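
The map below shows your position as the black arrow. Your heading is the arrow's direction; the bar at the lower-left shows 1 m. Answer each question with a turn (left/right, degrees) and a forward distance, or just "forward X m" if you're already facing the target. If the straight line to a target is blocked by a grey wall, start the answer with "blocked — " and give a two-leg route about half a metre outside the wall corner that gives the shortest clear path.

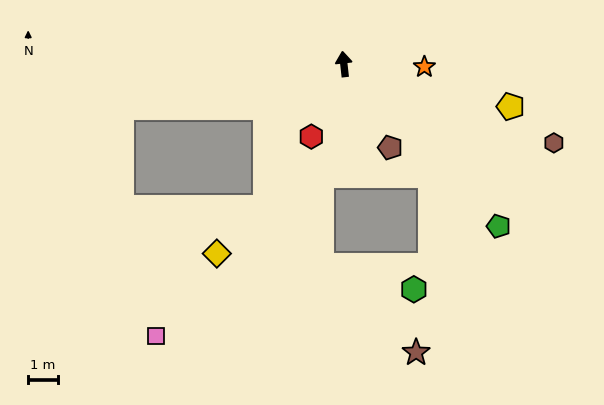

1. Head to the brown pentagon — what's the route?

turn right 157°, forward 3.2 m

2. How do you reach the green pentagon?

turn right 143°, forward 7.6 m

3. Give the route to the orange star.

turn right 98°, forward 2.7 m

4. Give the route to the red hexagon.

turn left 150°, forward 2.7 m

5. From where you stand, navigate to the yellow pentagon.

turn right 111°, forward 5.8 m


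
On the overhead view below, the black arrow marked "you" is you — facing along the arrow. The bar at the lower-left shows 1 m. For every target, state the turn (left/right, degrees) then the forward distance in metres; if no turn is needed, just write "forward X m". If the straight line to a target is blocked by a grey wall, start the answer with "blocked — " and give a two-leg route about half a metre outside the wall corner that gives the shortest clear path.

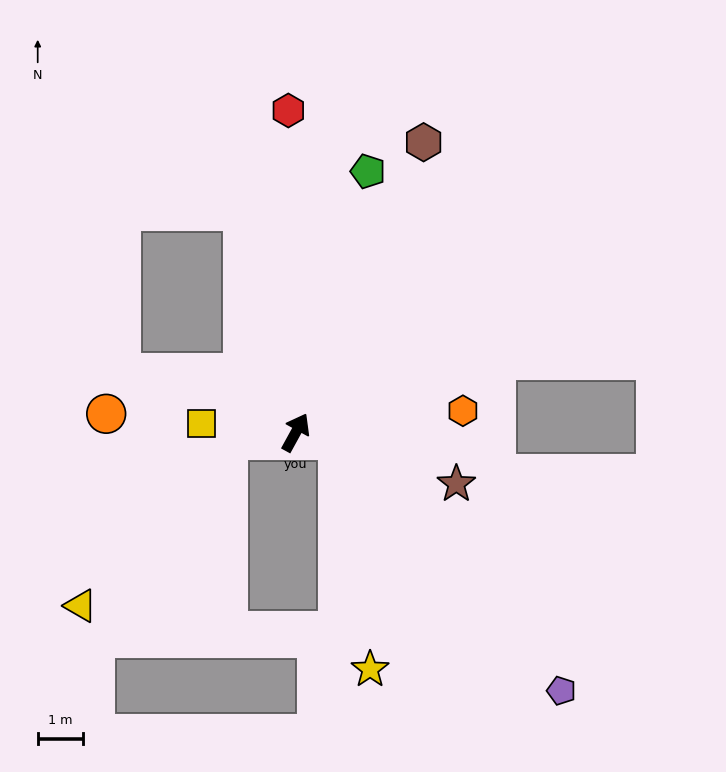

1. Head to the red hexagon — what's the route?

turn left 30°, forward 7.0 m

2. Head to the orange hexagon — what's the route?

turn right 54°, forward 3.7 m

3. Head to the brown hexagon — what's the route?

turn left 5°, forward 6.9 m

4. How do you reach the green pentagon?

turn left 13°, forward 5.9 m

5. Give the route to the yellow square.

turn left 113°, forward 2.1 m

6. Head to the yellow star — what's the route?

blocked — turn right 72°, forward 0.9 m, then turn right 71°, forward 5.0 m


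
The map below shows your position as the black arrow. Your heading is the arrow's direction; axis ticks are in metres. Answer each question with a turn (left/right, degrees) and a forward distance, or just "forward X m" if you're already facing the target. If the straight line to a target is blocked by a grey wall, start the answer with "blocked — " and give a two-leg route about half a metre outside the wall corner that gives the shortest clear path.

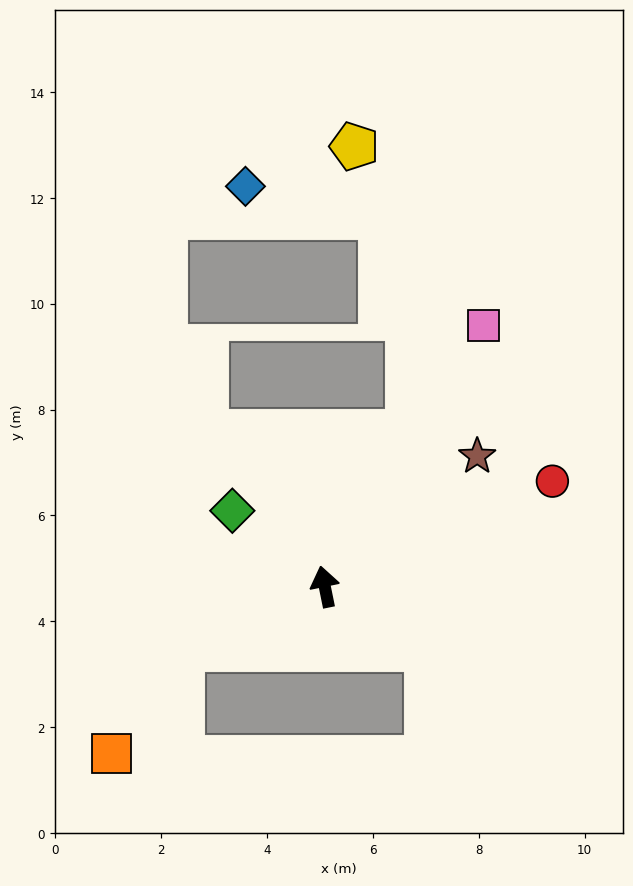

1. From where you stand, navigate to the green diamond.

turn left 39°, forward 2.3 m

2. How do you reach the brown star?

turn right 61°, forward 3.8 m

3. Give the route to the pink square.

turn right 43°, forward 5.8 m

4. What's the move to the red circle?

turn right 77°, forward 4.7 m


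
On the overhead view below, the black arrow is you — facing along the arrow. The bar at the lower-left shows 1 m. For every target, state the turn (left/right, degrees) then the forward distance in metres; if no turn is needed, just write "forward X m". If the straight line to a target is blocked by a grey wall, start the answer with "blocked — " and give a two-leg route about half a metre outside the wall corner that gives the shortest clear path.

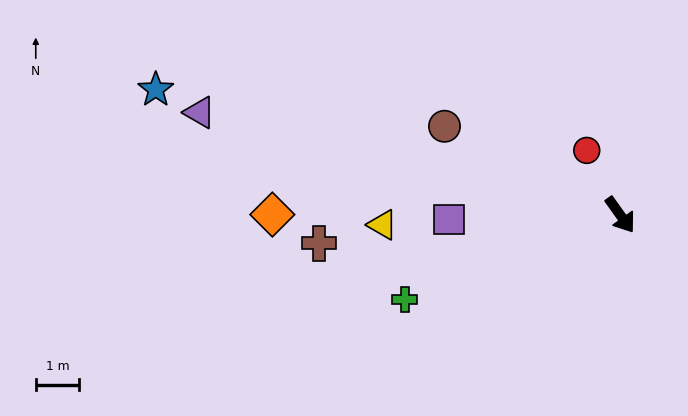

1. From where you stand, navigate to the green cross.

turn right 104°, forward 5.3 m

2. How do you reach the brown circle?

turn right 152°, forward 4.5 m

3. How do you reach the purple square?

turn right 124°, forward 4.0 m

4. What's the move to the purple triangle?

turn right 139°, forward 10.0 m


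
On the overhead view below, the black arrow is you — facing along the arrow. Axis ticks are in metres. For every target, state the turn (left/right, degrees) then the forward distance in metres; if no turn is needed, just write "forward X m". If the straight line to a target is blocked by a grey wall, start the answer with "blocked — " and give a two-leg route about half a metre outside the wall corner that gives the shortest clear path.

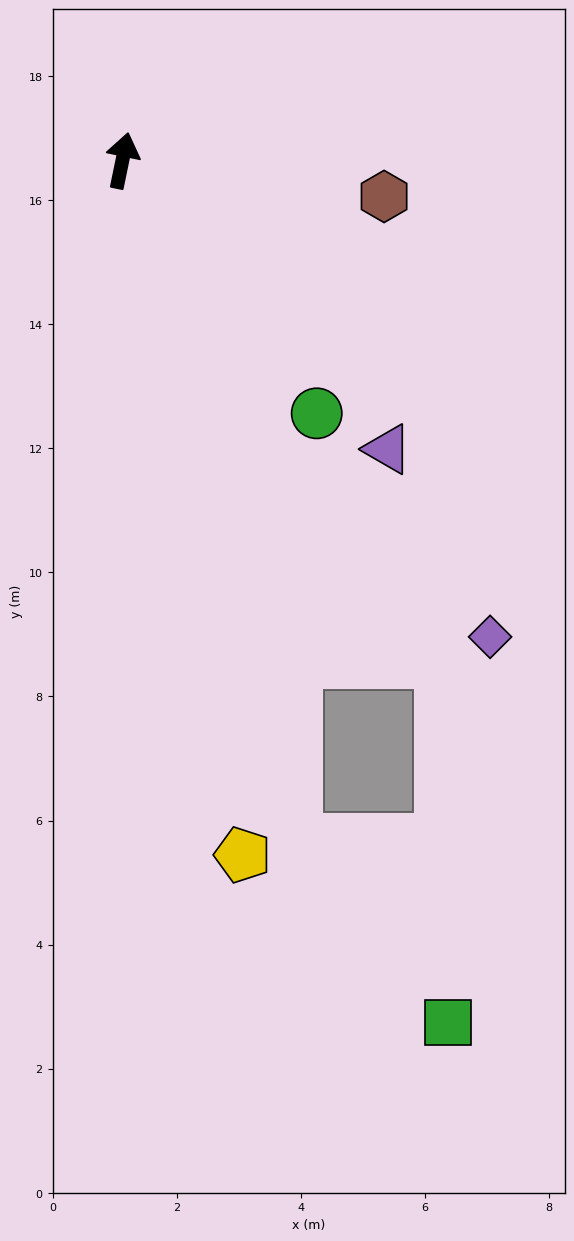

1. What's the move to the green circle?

turn right 131°, forward 5.1 m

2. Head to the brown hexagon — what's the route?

turn right 86°, forward 4.3 m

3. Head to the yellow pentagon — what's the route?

turn right 159°, forward 11.4 m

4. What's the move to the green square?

blocked — turn right 154°, forward 11.3 m, then turn left 25°, forward 3.8 m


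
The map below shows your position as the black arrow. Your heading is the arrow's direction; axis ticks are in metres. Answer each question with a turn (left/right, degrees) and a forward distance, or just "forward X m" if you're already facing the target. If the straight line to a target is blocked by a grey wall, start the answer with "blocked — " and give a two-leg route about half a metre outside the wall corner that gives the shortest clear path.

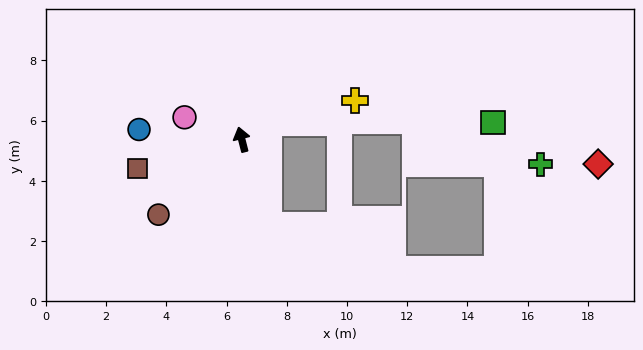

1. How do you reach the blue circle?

turn left 70°, forward 3.4 m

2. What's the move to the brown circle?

turn left 118°, forward 3.7 m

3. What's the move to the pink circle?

turn left 55°, forward 2.0 m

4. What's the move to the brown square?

turn left 91°, forward 3.6 m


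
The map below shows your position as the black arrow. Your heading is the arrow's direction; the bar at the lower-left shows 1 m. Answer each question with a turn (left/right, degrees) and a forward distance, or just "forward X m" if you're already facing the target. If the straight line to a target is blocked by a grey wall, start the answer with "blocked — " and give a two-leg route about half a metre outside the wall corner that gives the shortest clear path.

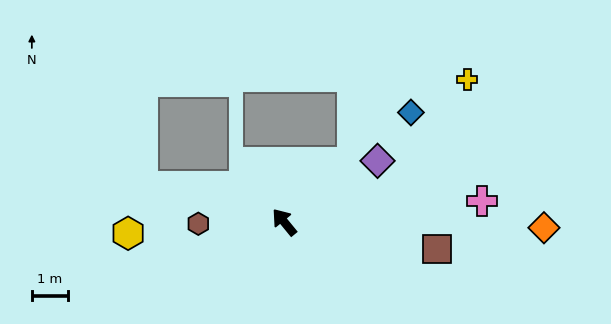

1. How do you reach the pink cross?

turn right 123°, forward 5.6 m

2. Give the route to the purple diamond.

turn right 96°, forward 3.1 m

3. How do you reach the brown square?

turn right 139°, forward 4.3 m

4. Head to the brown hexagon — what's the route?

turn left 52°, forward 2.4 m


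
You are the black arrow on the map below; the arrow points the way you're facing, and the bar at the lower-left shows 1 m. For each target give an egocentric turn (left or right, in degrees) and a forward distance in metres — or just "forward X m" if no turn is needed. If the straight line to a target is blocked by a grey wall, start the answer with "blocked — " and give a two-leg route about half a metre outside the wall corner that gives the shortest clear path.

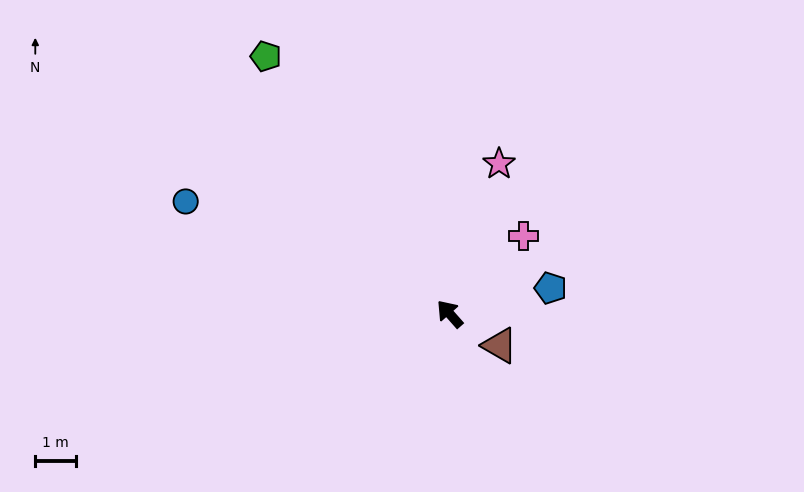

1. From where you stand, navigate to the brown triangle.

turn right 164°, forward 1.5 m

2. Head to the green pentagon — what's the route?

turn right 6°, forward 7.8 m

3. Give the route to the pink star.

turn right 60°, forward 3.9 m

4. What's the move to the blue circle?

turn left 26°, forward 7.1 m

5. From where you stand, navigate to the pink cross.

turn right 85°, forward 2.7 m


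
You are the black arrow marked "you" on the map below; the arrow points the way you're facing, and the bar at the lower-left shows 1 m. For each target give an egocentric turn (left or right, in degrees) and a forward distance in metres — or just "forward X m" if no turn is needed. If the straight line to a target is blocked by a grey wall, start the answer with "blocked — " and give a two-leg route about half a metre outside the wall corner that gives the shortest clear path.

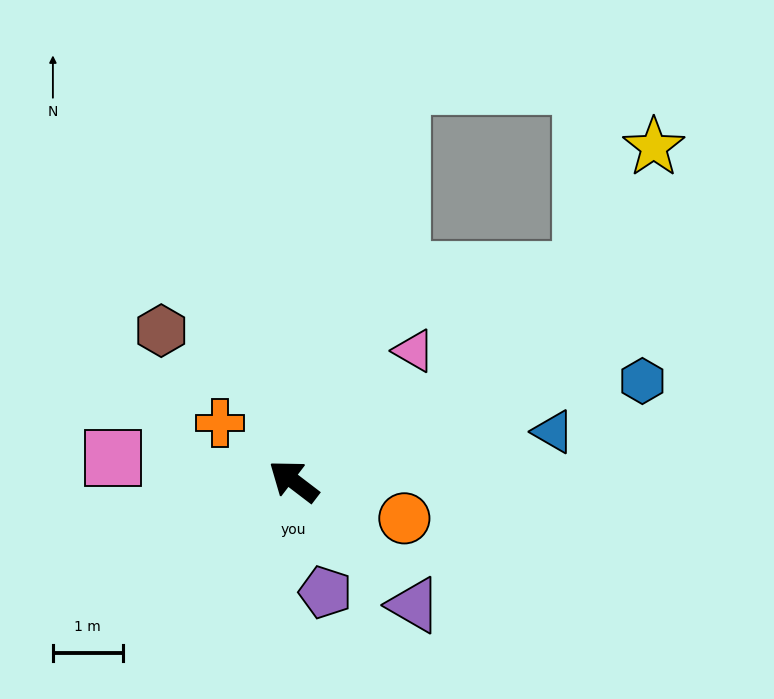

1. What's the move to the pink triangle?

turn right 95°, forward 2.5 m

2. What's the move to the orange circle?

turn right 161°, forward 1.7 m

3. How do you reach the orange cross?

forward 1.4 m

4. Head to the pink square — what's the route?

turn left 30°, forward 2.6 m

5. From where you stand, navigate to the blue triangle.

turn right 132°, forward 3.8 m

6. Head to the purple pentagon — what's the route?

turn left 143°, forward 1.7 m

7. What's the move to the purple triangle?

turn left 171°, forward 2.5 m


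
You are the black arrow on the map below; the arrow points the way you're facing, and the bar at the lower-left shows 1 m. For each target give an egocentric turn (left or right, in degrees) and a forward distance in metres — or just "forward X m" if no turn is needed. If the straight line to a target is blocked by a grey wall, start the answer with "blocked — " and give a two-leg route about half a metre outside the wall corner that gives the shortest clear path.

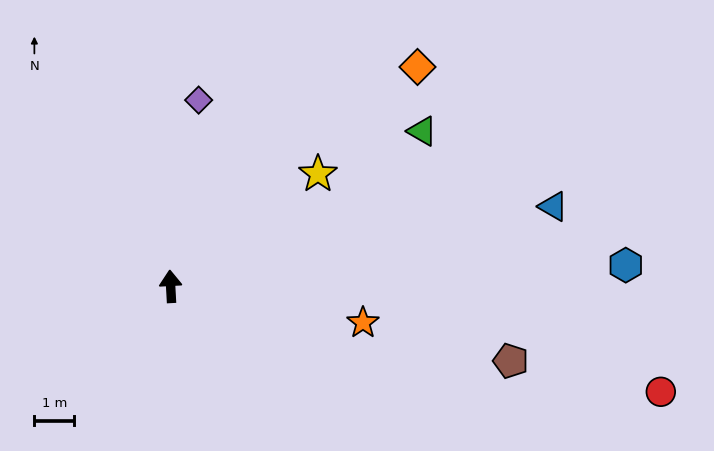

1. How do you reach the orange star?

turn right 104°, forward 4.9 m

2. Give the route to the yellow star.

turn right 56°, forward 4.7 m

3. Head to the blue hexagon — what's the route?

turn right 90°, forward 11.5 m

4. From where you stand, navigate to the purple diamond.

turn right 12°, forward 4.7 m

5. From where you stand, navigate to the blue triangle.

turn right 81°, forward 9.8 m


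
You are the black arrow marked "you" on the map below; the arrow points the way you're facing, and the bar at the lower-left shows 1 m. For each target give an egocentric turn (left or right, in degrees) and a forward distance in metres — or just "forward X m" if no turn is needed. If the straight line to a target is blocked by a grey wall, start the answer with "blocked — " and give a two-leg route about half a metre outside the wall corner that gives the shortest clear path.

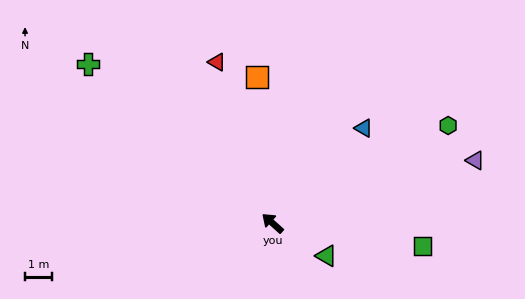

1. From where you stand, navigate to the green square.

turn right 147°, forward 5.6 m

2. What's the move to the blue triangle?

turn right 92°, forward 4.9 m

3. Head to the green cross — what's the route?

forward 9.1 m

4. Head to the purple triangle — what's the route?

turn right 121°, forward 7.9 m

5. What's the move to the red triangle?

turn right 29°, forward 6.3 m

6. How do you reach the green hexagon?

turn right 109°, forward 7.5 m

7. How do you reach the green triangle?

turn right 169°, forward 2.3 m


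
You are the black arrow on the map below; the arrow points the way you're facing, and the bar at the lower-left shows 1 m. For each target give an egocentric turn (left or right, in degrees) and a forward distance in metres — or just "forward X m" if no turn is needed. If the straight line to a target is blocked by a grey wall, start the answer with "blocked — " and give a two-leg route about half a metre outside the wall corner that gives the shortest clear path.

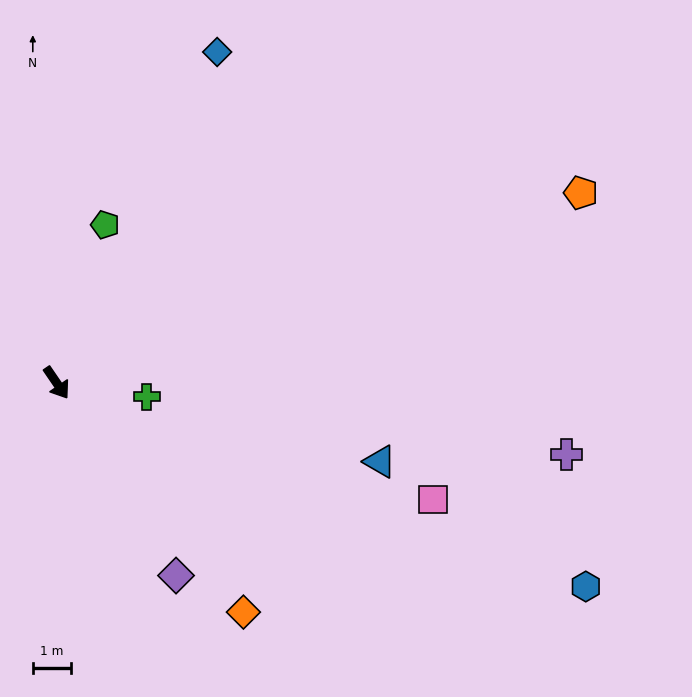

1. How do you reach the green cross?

turn left 47°, forward 2.4 m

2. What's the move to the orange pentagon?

turn left 76°, forward 14.5 m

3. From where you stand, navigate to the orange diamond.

turn left 5°, forward 7.7 m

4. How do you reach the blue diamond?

turn left 120°, forward 9.6 m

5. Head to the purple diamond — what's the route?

turn right 3°, forward 5.9 m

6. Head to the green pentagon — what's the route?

turn left 129°, forward 4.3 m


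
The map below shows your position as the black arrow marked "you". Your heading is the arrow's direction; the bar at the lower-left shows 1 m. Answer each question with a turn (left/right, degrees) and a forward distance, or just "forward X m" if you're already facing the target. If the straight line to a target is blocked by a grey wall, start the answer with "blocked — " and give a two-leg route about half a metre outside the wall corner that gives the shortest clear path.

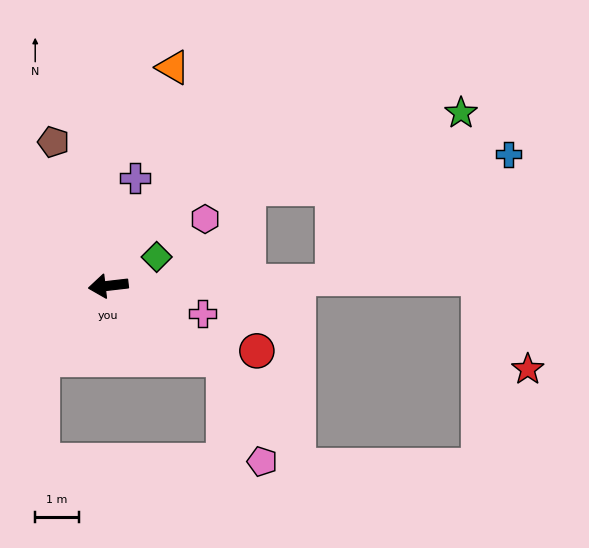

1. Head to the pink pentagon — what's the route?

blocked — turn left 141°, forward 3.1 m, then turn right 37°, forward 2.5 m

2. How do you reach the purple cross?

turn right 110°, forward 2.5 m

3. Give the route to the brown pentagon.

turn right 76°, forward 3.5 m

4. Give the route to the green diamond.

turn right 156°, forward 1.3 m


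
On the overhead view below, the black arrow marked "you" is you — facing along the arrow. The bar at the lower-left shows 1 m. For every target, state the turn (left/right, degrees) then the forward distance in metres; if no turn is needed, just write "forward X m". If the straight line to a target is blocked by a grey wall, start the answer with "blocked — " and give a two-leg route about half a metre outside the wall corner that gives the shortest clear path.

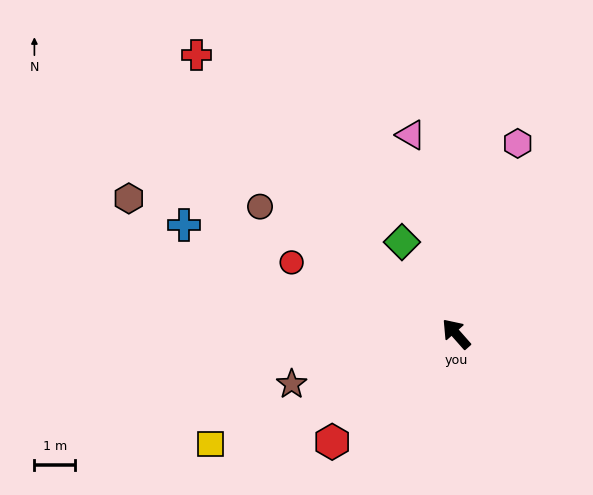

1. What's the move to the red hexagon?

turn left 90°, forward 4.1 m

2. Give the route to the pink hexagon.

turn right 59°, forward 4.9 m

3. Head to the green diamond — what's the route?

turn right 11°, forward 2.6 m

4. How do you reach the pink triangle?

turn right 29°, forward 5.0 m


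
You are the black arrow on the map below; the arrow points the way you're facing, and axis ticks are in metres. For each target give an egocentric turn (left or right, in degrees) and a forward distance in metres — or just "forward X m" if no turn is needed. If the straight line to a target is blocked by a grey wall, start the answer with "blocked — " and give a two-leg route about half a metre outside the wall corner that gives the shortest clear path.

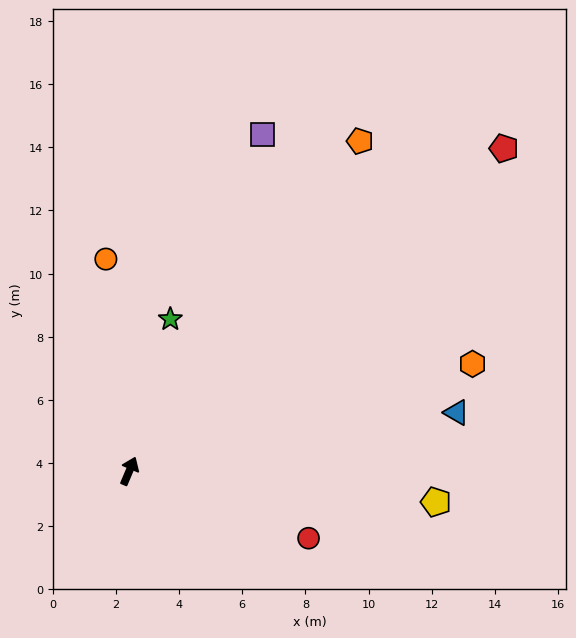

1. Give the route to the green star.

turn left 8°, forward 5.0 m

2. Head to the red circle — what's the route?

turn right 88°, forward 6.1 m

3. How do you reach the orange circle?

turn left 29°, forward 6.8 m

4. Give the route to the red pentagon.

turn right 26°, forward 15.7 m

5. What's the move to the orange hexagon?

turn right 50°, forward 11.4 m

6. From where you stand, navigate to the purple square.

forward 11.5 m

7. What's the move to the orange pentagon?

turn right 12°, forward 12.7 m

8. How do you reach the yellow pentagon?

turn right 73°, forward 9.8 m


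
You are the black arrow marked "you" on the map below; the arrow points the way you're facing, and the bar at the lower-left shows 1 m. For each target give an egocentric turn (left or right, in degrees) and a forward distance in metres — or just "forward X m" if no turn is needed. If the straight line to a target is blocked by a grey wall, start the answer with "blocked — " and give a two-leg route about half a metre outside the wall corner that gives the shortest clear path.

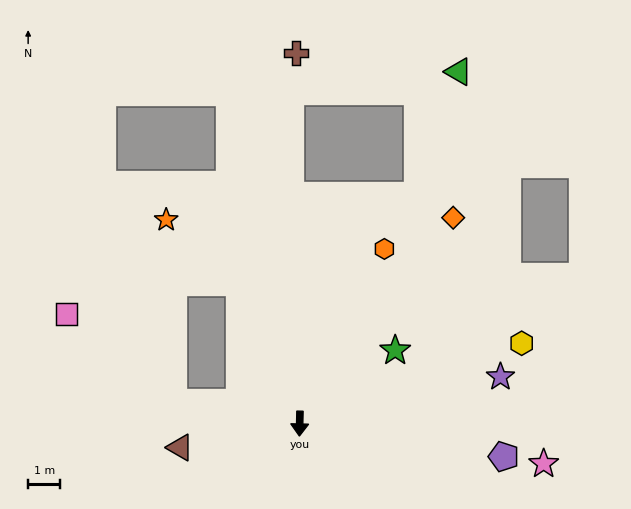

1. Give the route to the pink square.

blocked — turn right 98°, forward 4.0 m, then turn right 30°, forward 4.3 m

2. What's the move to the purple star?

turn left 104°, forward 6.4 m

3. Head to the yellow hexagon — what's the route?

turn left 111°, forward 7.3 m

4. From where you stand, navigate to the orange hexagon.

turn left 155°, forward 6.0 m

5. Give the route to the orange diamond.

turn left 145°, forward 8.0 m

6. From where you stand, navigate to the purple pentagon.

turn left 82°, forward 6.4 m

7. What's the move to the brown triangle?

turn right 77°, forward 3.8 m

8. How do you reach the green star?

turn left 129°, forward 3.7 m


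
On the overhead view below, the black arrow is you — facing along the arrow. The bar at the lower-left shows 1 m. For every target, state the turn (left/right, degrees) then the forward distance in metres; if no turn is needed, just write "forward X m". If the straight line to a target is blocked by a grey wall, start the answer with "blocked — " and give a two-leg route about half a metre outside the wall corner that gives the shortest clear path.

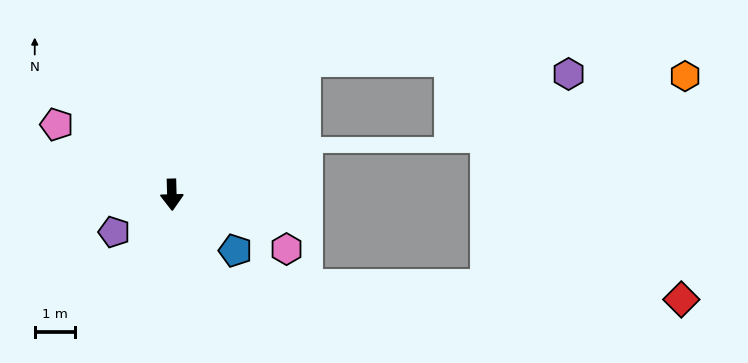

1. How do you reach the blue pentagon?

turn left 47°, forward 2.1 m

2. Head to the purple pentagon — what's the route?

turn right 59°, forward 1.7 m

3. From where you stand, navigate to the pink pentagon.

turn right 123°, forward 3.4 m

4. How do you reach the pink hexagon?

turn left 63°, forward 3.2 m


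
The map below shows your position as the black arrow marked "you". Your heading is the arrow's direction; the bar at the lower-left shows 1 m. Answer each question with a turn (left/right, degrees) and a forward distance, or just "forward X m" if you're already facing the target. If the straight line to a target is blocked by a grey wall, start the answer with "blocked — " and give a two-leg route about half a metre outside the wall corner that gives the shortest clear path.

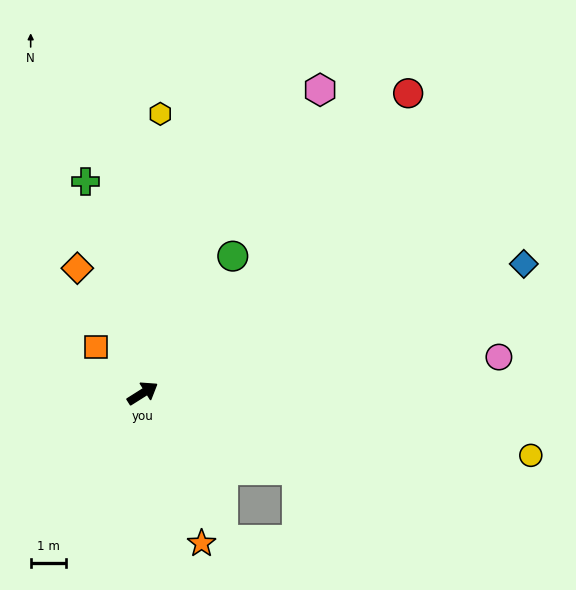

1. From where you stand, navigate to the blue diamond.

turn right 14°, forward 11.4 m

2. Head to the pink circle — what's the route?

turn right 26°, forward 10.1 m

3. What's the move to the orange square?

turn left 103°, forward 1.8 m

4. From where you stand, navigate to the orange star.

turn right 101°, forward 4.6 m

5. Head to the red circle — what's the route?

turn left 16°, forward 11.3 m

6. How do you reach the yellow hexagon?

turn left 54°, forward 7.9 m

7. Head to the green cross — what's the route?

turn left 73°, forward 6.2 m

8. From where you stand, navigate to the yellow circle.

turn right 41°, forward 11.1 m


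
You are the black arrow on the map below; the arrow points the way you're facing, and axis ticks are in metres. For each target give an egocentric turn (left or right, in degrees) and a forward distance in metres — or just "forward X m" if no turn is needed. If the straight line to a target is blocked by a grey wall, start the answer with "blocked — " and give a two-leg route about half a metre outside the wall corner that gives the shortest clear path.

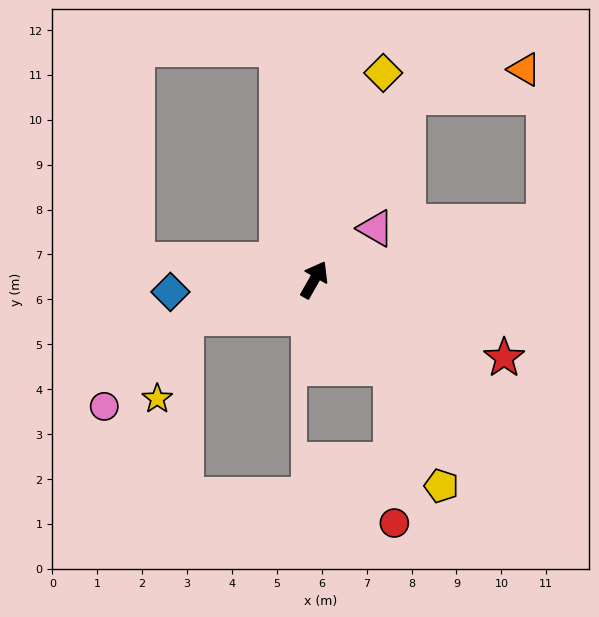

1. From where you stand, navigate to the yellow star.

blocked — turn left 136°, forward 3.0 m, then turn left 55°, forward 1.9 m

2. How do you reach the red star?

turn right 83°, forward 4.6 m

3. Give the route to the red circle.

blocked — turn right 109°, forward 2.6 m, then turn right 40°, forward 3.5 m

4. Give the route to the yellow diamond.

turn left 11°, forward 4.9 m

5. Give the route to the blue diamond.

turn left 124°, forward 3.2 m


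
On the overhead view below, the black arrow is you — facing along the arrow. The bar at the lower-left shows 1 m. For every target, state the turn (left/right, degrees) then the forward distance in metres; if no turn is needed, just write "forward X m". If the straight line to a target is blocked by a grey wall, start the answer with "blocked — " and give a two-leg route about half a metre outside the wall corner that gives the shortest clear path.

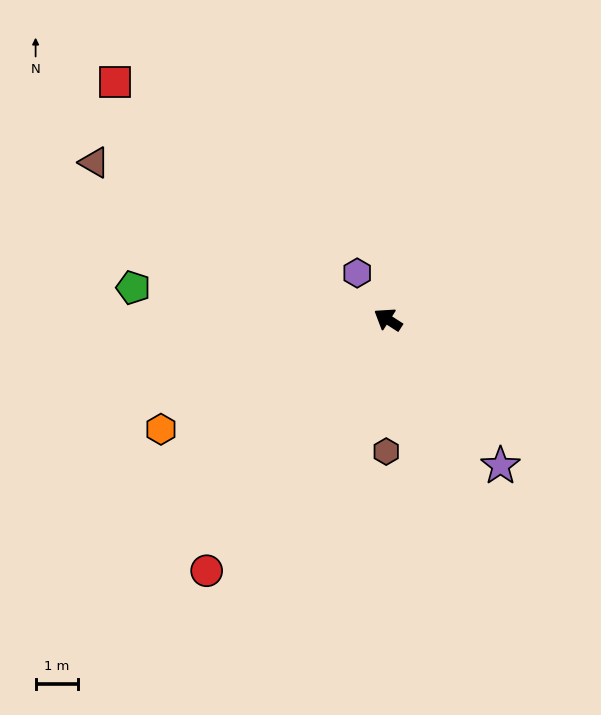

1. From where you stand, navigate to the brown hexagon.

turn left 122°, forward 3.2 m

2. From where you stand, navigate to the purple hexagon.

turn right 24°, forward 1.3 m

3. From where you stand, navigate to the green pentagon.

turn left 26°, forward 6.1 m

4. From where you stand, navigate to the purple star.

turn left 160°, forward 4.4 m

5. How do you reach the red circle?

turn left 87°, forward 7.4 m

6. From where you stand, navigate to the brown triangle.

turn left 5°, forward 7.9 m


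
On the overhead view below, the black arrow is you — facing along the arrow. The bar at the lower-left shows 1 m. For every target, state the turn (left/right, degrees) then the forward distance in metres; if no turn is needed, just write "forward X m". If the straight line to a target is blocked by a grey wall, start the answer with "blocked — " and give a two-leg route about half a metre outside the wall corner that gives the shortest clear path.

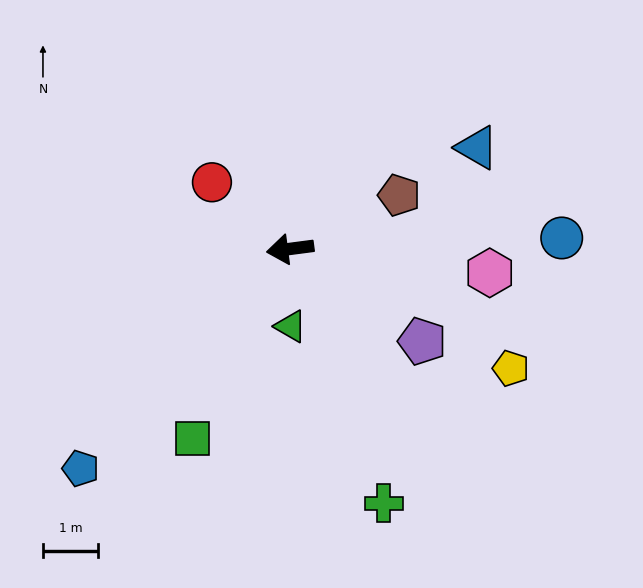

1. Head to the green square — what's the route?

turn left 55°, forward 3.9 m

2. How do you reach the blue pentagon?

turn left 39°, forward 5.5 m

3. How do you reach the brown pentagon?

turn right 161°, forward 2.2 m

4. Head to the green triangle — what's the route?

turn left 83°, forward 1.4 m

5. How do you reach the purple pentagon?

turn left 138°, forward 2.9 m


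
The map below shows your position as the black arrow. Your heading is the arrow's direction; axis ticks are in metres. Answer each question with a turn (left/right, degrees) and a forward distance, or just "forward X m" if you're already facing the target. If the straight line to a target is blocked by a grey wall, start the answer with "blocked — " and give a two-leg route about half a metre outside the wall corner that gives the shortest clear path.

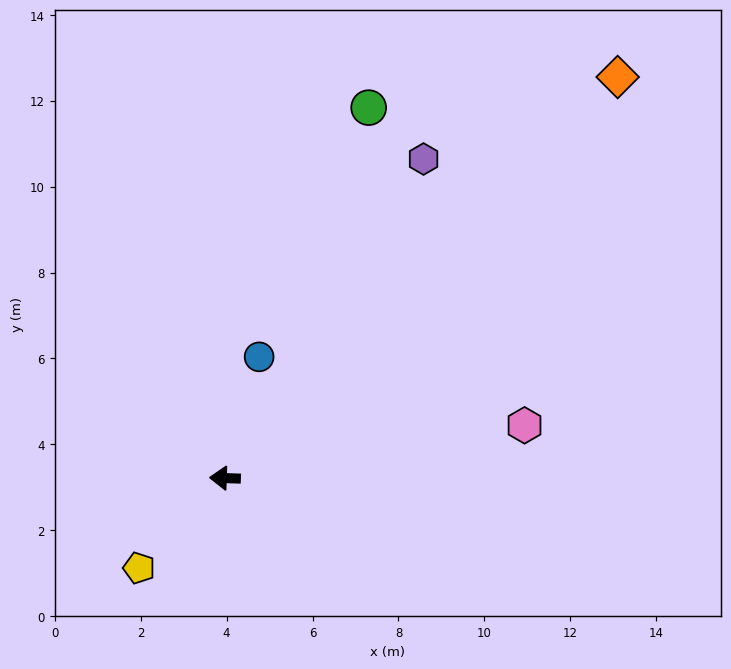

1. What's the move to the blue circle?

turn right 104°, forward 2.9 m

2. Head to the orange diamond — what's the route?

turn right 132°, forward 13.1 m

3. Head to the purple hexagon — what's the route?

turn right 120°, forward 8.7 m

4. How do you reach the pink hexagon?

turn right 168°, forward 7.1 m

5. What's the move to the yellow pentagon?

turn left 48°, forward 2.9 m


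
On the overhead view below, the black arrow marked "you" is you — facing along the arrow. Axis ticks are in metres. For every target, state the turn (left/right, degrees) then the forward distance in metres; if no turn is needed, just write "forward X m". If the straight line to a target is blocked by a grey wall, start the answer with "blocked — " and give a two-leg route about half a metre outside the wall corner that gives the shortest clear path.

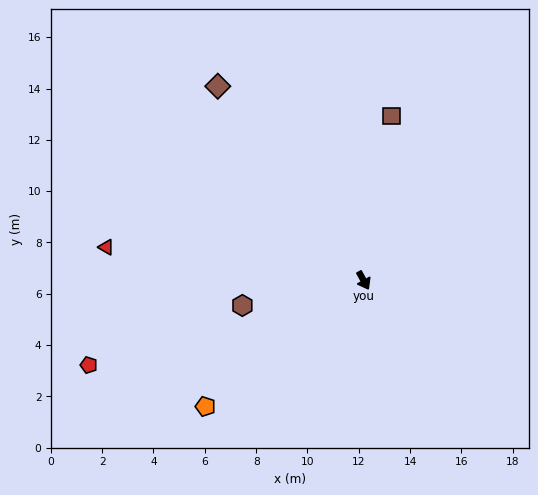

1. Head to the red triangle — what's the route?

turn right 126°, forward 10.1 m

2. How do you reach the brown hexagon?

turn right 107°, forward 4.8 m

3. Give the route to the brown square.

turn left 142°, forward 6.5 m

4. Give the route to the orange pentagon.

turn right 80°, forward 7.9 m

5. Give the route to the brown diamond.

turn right 172°, forward 9.5 m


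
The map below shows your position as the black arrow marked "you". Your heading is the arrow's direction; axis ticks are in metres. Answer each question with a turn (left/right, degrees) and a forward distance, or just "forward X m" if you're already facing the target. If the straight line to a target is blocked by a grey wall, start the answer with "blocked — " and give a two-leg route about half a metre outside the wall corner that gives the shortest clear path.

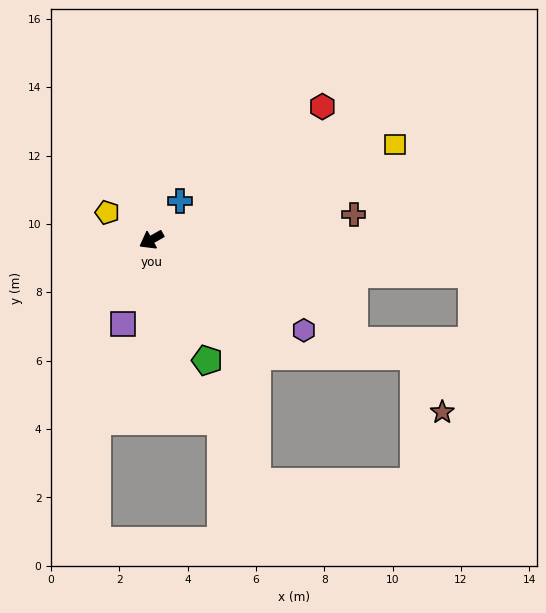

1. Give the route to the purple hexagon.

turn left 120°, forward 5.2 m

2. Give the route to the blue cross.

turn right 156°, forward 1.4 m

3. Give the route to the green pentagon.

turn left 85°, forward 3.9 m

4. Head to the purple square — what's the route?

turn left 42°, forward 2.6 m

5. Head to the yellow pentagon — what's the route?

turn right 61°, forward 1.5 m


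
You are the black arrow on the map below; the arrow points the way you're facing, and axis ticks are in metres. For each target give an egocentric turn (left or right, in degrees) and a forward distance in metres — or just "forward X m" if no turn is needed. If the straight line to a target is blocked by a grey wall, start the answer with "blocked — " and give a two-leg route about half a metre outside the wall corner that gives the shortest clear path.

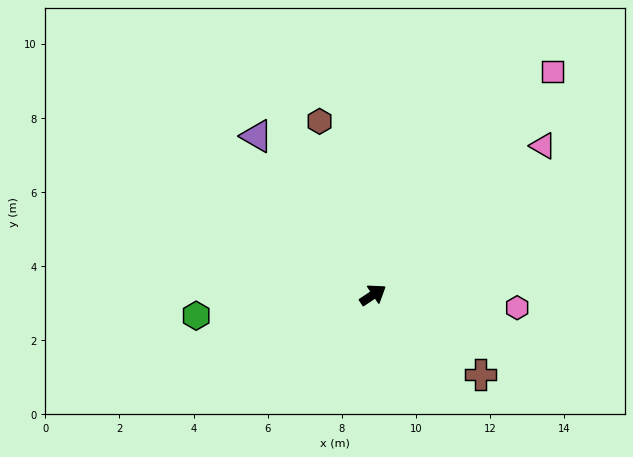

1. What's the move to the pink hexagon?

turn right 39°, forward 3.9 m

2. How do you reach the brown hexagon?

turn left 73°, forward 4.9 m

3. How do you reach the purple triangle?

turn left 93°, forward 5.3 m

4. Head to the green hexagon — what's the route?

turn left 153°, forward 4.8 m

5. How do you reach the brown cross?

turn right 70°, forward 3.6 m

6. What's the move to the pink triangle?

turn left 8°, forward 6.1 m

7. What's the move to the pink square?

turn left 17°, forward 7.7 m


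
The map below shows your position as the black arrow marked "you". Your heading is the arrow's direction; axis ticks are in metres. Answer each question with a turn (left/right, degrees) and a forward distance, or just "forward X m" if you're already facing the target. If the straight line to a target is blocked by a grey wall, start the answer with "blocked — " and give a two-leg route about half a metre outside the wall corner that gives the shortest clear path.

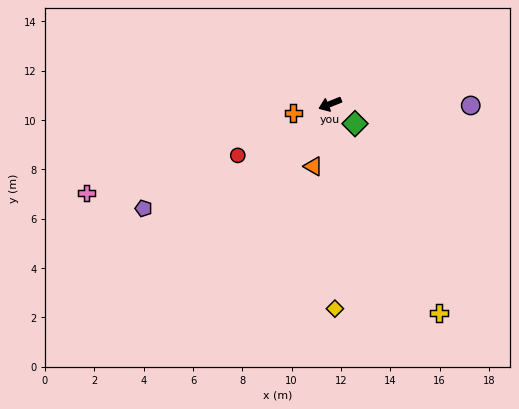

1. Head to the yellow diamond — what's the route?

turn left 69°, forward 8.3 m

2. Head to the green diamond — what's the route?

turn left 120°, forward 1.3 m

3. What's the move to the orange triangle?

turn left 53°, forward 2.6 m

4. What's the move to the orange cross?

turn right 8°, forward 1.5 m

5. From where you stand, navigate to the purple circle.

turn left 157°, forward 5.7 m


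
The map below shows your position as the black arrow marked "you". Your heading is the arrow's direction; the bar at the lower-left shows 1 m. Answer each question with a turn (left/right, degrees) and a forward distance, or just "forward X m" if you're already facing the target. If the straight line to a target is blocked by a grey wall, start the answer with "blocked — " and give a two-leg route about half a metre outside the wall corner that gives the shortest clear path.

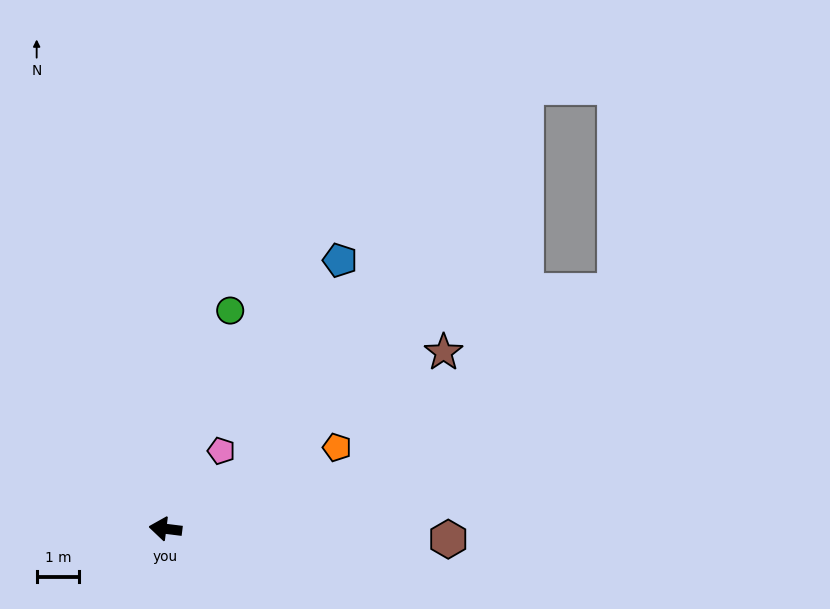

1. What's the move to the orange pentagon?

turn right 148°, forward 4.4 m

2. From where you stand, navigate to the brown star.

turn right 140°, forward 7.7 m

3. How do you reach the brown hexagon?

turn right 175°, forward 6.6 m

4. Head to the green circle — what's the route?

turn right 99°, forward 5.3 m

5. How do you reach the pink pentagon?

turn right 118°, forward 2.2 m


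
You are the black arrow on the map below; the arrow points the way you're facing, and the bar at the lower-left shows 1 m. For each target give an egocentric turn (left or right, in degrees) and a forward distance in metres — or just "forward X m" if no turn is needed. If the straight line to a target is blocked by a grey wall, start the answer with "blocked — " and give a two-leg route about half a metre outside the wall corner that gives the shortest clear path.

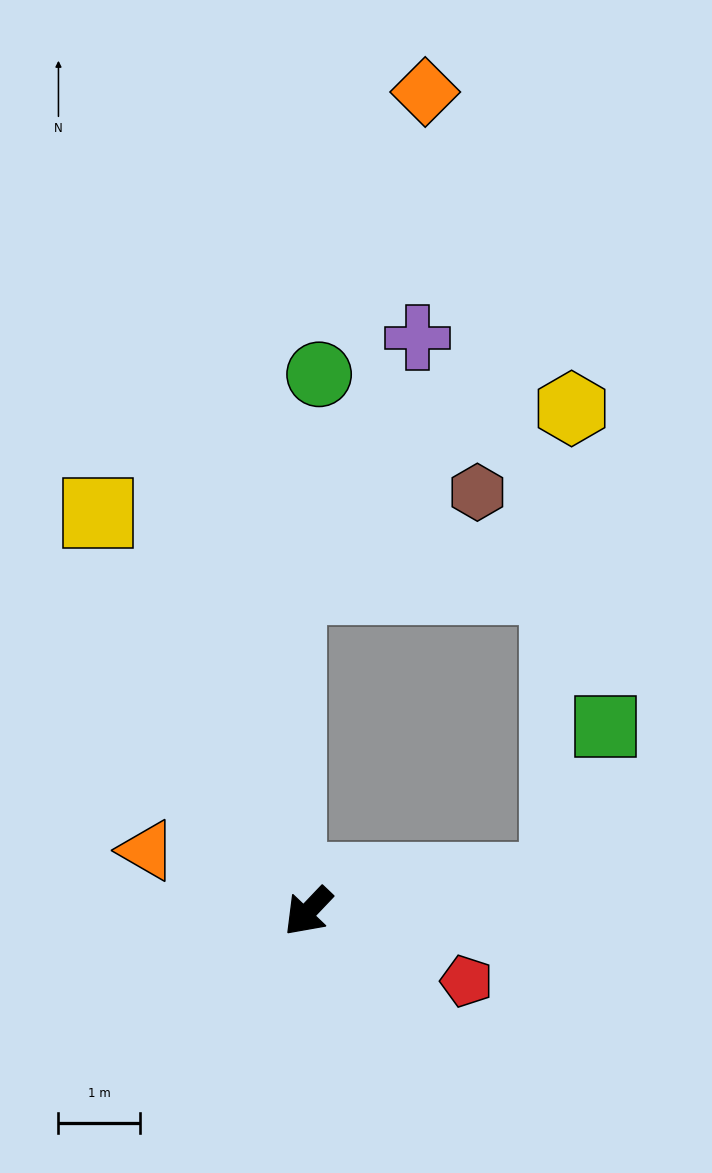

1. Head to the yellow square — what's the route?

turn right 109°, forward 5.5 m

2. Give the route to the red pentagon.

turn left 110°, forward 2.1 m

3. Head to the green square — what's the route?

blocked — turn left 141°, forward 3.0 m, then turn left 64°, forward 2.0 m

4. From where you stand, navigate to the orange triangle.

turn right 67°, forward 2.1 m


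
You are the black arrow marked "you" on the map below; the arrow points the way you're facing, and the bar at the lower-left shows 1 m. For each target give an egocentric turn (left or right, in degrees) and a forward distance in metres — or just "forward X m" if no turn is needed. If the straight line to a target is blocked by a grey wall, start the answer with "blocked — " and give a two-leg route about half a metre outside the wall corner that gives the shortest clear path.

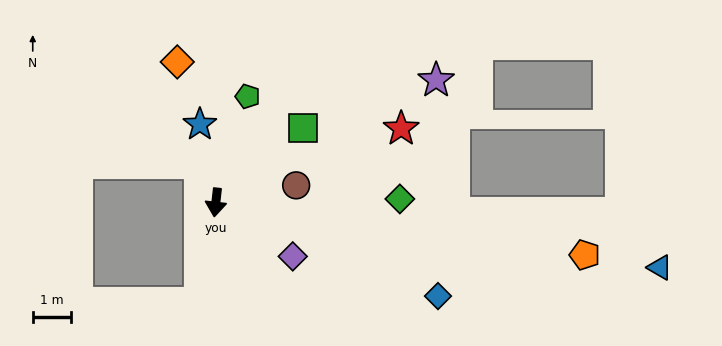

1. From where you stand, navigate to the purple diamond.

turn left 61°, forward 2.5 m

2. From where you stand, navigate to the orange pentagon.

turn left 88°, forward 9.7 m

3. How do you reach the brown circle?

turn left 108°, forward 2.1 m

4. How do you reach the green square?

turn left 137°, forward 3.0 m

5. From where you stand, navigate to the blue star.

turn right 162°, forward 2.1 m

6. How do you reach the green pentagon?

turn left 170°, forward 2.9 m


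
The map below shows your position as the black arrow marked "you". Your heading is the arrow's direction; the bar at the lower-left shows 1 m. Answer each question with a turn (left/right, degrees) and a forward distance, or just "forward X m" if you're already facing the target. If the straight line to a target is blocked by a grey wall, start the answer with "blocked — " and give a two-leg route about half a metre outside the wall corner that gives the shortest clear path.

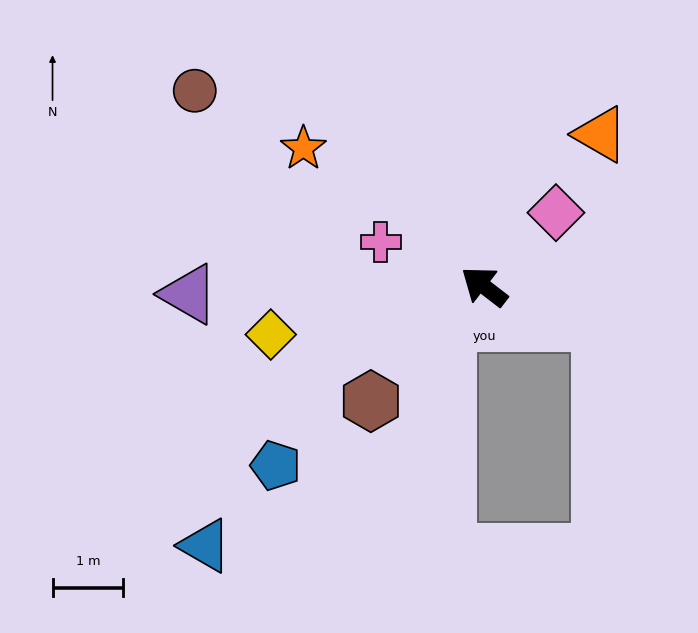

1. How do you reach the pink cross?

turn left 15°, forward 1.6 m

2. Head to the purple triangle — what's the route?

turn left 39°, forward 4.2 m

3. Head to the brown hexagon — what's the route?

turn left 83°, forward 2.3 m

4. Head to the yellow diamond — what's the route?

turn left 50°, forward 3.1 m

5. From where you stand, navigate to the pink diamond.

turn right 97°, forward 1.5 m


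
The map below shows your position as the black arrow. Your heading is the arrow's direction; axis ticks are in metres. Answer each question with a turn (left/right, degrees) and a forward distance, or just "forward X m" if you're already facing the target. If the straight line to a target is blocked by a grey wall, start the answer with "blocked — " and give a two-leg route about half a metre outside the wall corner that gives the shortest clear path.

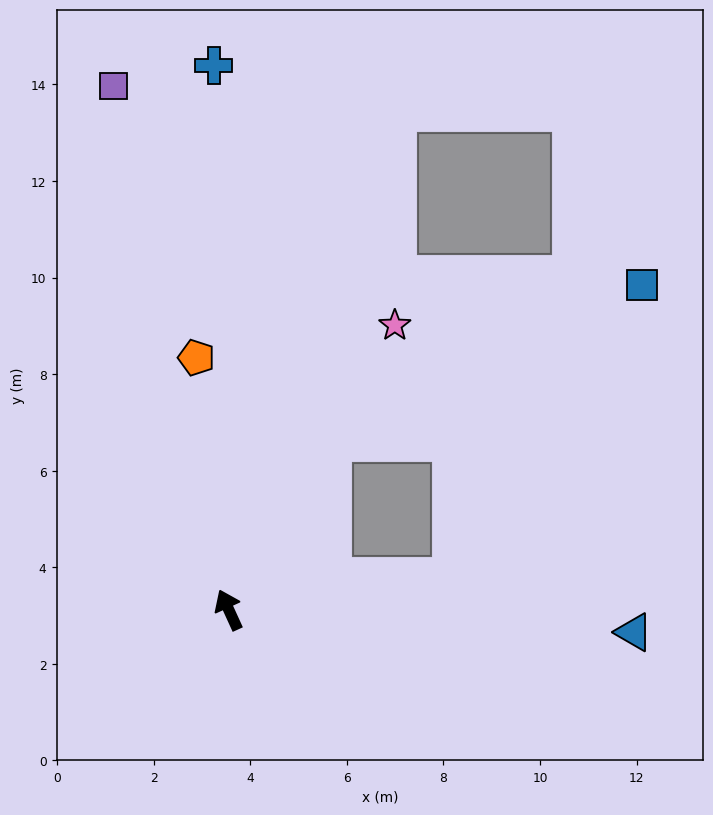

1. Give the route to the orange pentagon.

turn right 17°, forward 5.3 m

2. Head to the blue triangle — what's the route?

turn right 118°, forward 8.4 m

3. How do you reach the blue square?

blocked — turn right 56°, forward 4.1 m, then turn right 32°, forward 7.2 m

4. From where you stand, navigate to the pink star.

turn right 55°, forward 6.8 m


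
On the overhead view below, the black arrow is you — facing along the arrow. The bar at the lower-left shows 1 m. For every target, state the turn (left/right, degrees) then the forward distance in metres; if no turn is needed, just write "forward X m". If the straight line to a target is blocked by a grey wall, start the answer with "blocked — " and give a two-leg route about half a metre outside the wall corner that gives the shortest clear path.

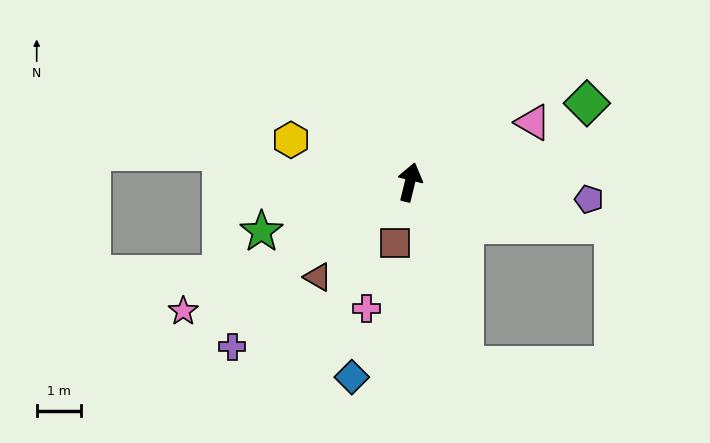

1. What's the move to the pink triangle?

turn right 50°, forward 3.1 m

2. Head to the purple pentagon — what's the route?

turn right 82°, forward 4.0 m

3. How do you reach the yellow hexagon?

turn left 84°, forward 2.8 m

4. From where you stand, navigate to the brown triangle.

turn left 150°, forward 3.0 m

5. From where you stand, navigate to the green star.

turn left 122°, forward 3.5 m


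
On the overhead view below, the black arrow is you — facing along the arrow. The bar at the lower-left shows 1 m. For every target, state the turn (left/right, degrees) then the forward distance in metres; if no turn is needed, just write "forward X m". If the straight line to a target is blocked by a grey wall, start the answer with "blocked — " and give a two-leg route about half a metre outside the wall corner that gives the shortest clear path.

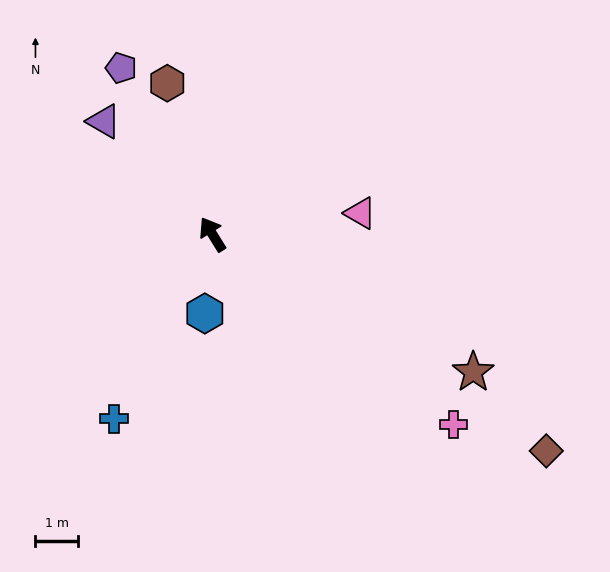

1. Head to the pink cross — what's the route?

turn right 160°, forward 7.2 m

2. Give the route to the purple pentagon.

turn right 3°, forward 4.5 m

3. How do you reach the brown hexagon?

turn right 15°, forward 3.7 m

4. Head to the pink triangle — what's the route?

turn right 114°, forward 3.5 m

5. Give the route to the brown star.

turn right 150°, forward 6.9 m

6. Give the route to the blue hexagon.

turn left 143°, forward 1.9 m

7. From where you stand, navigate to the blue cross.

turn left 120°, forward 4.9 m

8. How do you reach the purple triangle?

turn left 12°, forward 3.7 m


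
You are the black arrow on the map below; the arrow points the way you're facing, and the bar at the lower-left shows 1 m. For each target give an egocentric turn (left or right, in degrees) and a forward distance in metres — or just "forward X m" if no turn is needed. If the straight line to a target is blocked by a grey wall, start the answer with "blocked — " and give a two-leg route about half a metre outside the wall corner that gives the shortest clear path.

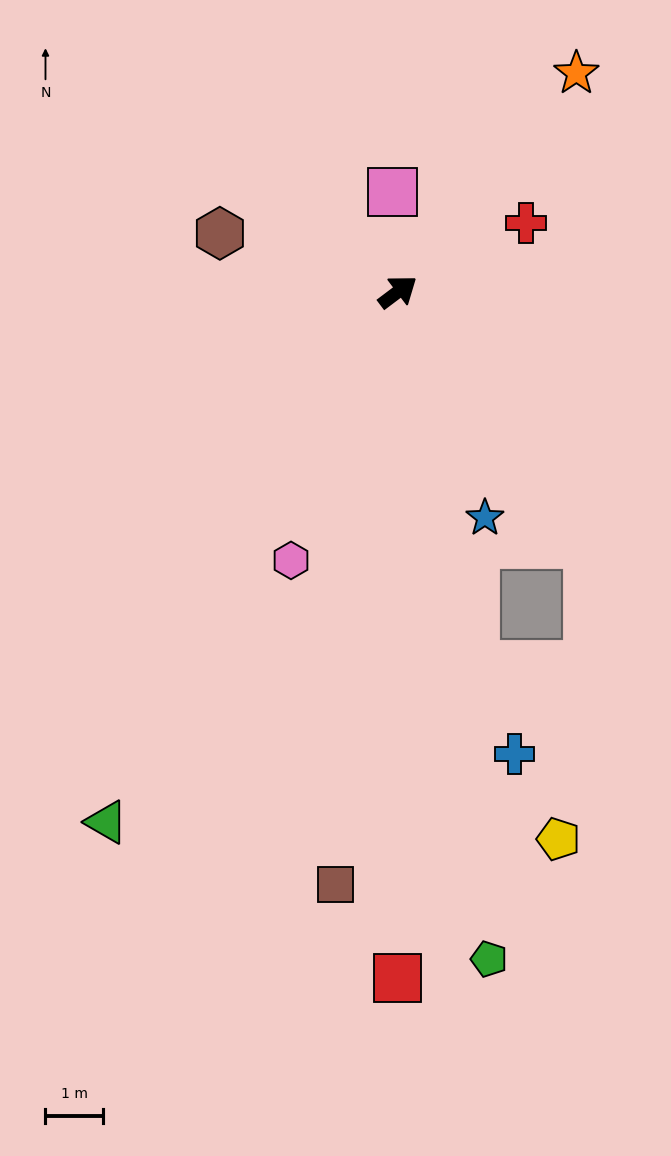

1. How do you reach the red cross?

turn right 9°, forward 2.5 m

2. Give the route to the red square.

turn right 127°, forward 12.0 m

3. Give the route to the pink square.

turn left 56°, forward 1.7 m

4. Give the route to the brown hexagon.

turn left 125°, forward 3.3 m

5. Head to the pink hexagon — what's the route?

turn right 149°, forward 5.1 m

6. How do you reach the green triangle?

turn right 156°, forward 10.6 m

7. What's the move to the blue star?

turn right 106°, forward 4.2 m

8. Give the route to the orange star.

turn left 14°, forward 4.9 m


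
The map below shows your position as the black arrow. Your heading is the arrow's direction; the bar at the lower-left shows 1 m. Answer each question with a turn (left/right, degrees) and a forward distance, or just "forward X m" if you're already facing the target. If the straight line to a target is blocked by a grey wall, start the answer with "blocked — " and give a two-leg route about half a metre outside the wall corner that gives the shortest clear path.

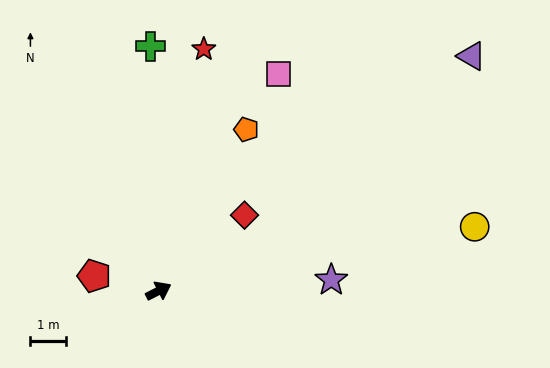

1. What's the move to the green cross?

turn left 65°, forward 6.9 m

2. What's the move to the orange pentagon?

turn left 35°, forward 5.2 m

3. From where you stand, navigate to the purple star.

turn right 23°, forward 4.9 m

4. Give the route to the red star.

turn left 52°, forward 7.0 m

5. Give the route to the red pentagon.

turn left 140°, forward 1.9 m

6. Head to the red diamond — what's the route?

turn left 14°, forward 3.3 m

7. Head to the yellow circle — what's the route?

turn right 15°, forward 9.2 m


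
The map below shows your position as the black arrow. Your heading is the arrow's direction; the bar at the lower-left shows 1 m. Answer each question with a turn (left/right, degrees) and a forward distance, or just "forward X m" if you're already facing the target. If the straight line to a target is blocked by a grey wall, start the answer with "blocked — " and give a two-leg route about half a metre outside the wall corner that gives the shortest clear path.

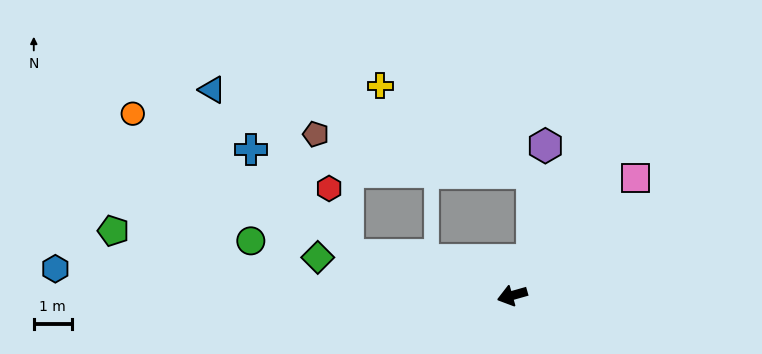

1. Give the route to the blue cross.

blocked — turn right 30°, forward 4.5 m, then turn right 33°, forward 3.8 m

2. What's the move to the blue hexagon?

turn right 19°, forward 12.1 m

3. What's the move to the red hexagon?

blocked — turn right 30°, forward 4.5 m, then turn right 60°, forward 1.8 m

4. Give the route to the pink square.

turn right 152°, forward 4.5 m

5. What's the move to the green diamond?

turn right 27°, forward 5.2 m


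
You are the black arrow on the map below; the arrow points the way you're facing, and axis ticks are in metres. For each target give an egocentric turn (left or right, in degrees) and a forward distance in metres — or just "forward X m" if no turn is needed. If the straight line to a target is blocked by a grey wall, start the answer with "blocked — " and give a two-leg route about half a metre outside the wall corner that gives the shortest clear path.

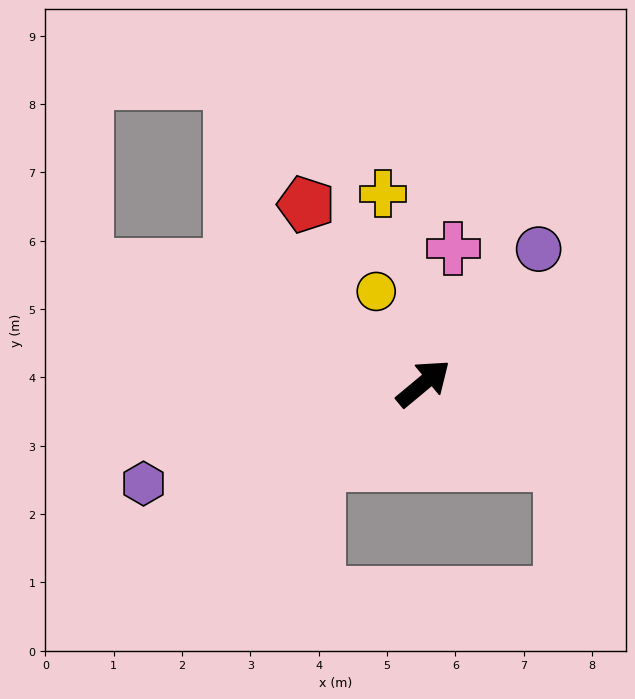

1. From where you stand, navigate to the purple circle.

turn left 10°, forward 2.6 m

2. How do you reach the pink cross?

turn left 38°, forward 2.0 m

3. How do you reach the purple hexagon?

turn left 160°, forward 4.4 m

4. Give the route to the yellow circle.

turn left 77°, forward 1.5 m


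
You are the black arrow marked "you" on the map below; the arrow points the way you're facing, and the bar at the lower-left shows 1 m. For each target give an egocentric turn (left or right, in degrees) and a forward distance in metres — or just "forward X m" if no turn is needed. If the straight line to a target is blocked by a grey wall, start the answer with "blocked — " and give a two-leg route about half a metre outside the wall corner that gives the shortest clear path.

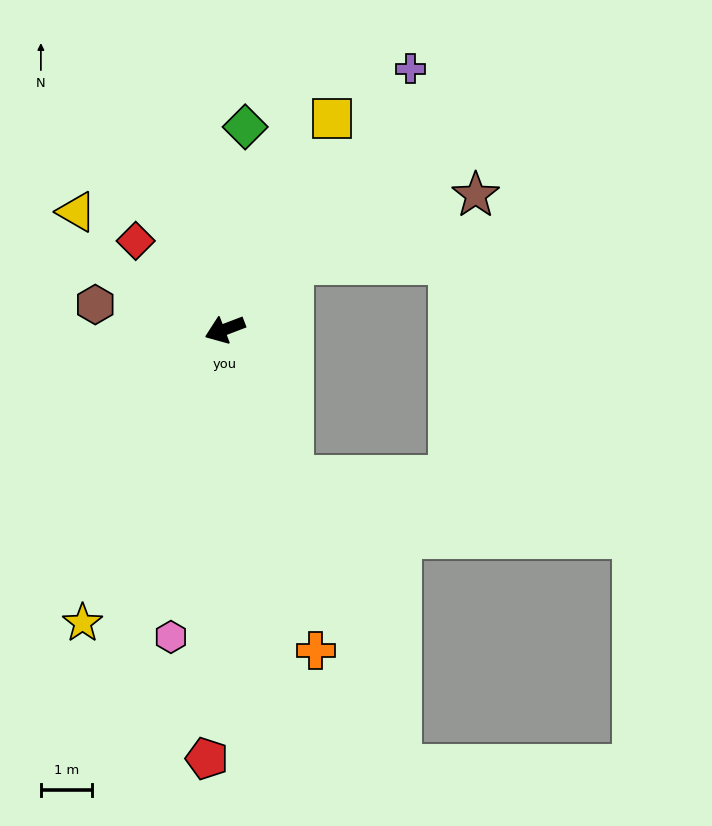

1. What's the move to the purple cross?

turn right 146°, forward 6.3 m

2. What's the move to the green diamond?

turn right 117°, forward 4.0 m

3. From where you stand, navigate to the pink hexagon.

turn left 59°, forward 6.1 m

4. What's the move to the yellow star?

turn left 43°, forward 6.4 m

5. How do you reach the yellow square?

turn right 138°, forward 4.6 m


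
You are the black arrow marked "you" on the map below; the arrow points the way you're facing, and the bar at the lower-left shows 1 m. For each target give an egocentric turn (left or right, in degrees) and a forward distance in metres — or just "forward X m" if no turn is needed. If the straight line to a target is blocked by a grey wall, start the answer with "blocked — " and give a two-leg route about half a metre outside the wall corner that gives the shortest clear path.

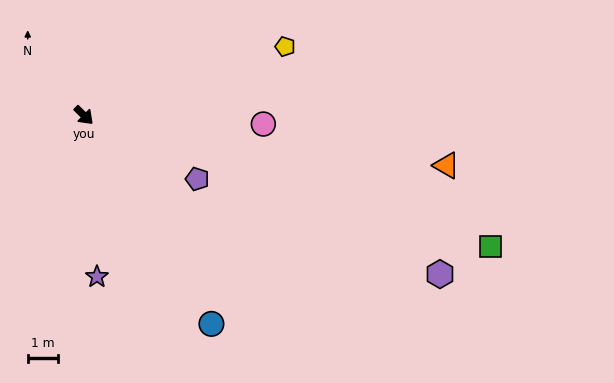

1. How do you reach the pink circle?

turn left 42°, forward 6.0 m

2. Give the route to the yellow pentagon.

turn left 63°, forward 7.1 m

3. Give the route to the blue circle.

turn right 14°, forward 8.2 m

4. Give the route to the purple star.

turn right 41°, forward 5.4 m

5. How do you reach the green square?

turn left 27°, forward 14.3 m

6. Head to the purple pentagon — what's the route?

turn left 15°, forward 4.4 m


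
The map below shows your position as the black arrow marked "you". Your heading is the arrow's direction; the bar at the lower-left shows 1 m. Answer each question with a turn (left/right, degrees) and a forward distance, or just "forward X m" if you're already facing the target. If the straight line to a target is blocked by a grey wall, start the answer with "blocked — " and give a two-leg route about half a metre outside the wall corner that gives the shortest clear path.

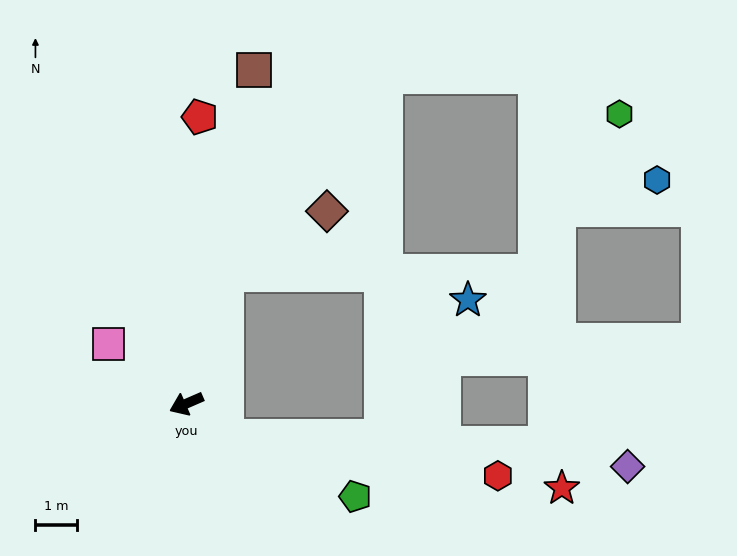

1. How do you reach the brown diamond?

blocked — turn right 131°, forward 3.2 m, then turn right 41°, forward 2.8 m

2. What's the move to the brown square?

turn right 125°, forward 8.1 m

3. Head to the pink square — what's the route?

turn right 61°, forward 2.3 m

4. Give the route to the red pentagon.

turn right 116°, forward 6.8 m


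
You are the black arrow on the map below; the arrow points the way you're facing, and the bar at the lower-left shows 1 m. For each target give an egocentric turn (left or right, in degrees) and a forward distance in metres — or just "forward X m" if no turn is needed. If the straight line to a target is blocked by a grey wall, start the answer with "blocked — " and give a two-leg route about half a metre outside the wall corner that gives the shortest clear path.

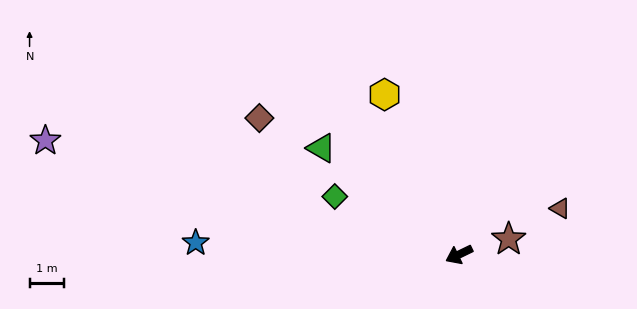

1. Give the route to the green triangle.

turn right 64°, forward 5.1 m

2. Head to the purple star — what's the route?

turn right 41°, forward 12.5 m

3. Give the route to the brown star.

turn left 171°, forward 1.5 m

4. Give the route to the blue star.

turn right 28°, forward 7.7 m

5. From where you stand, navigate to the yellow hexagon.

turn right 91°, forward 5.1 m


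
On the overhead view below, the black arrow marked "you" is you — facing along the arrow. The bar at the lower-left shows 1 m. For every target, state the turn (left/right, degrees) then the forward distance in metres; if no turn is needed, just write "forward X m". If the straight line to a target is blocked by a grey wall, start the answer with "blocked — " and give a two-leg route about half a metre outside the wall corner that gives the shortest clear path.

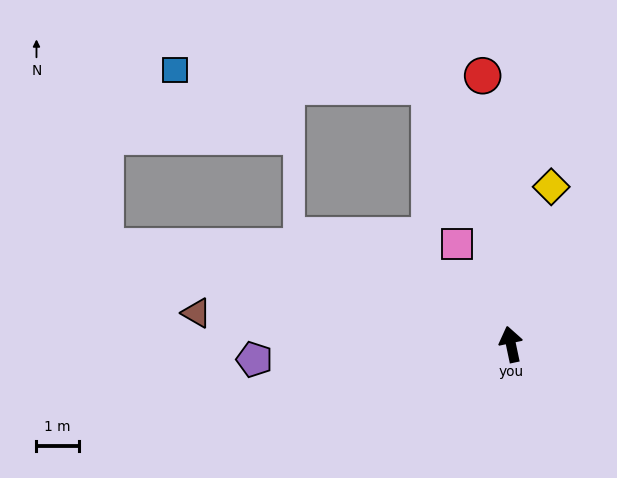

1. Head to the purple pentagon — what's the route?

turn left 81°, forward 6.1 m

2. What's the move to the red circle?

turn right 6°, forward 6.4 m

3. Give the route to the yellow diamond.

turn right 26°, forward 3.8 m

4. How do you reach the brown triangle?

turn left 72°, forward 7.4 m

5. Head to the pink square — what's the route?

turn left 16°, forward 2.7 m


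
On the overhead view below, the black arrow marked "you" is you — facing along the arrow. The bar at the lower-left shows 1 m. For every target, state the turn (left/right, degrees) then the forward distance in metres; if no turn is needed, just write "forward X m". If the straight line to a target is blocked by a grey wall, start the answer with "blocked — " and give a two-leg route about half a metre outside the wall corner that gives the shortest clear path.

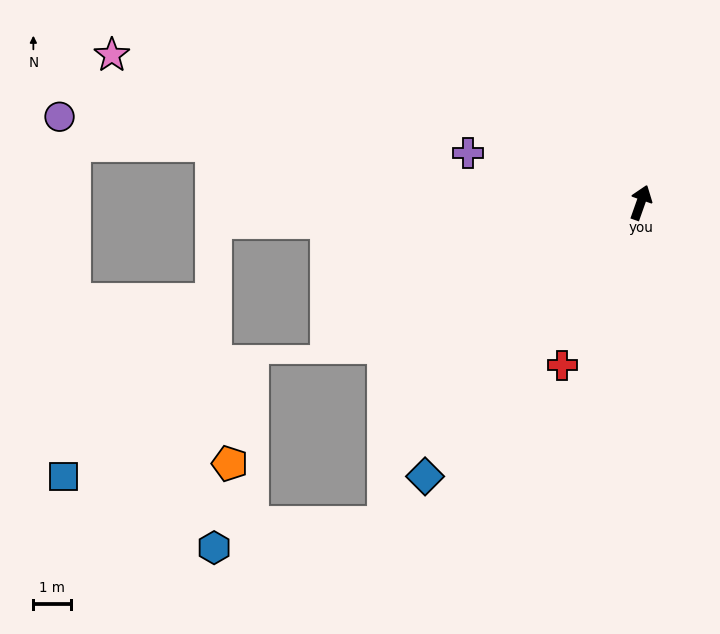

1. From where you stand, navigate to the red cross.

turn left 174°, forward 4.8 m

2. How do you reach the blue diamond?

turn left 161°, forward 9.3 m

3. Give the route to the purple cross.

turn left 93°, forward 4.8 m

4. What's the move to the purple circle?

turn left 101°, forward 15.6 m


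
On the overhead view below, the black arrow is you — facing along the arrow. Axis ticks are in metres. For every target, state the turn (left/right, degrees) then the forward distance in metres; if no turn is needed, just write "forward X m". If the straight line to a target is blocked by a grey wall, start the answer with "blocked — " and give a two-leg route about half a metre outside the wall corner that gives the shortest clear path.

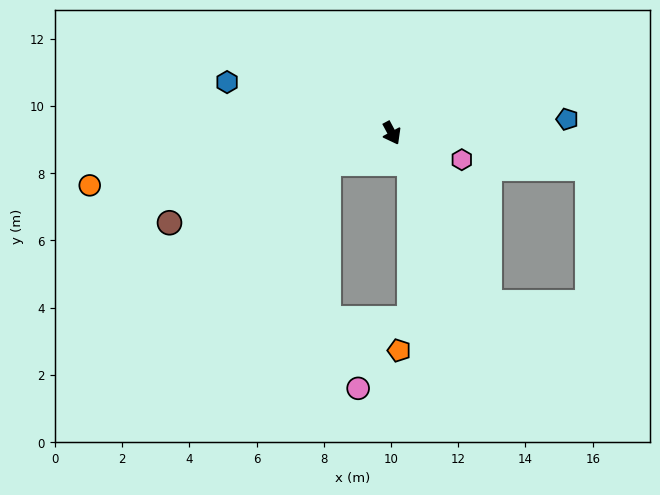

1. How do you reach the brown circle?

turn right 96°, forward 7.1 m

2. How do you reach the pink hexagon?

turn left 41°, forward 2.2 m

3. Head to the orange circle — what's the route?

turn right 108°, forward 9.1 m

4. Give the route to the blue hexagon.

turn right 135°, forward 5.1 m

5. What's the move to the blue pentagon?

turn left 66°, forward 5.2 m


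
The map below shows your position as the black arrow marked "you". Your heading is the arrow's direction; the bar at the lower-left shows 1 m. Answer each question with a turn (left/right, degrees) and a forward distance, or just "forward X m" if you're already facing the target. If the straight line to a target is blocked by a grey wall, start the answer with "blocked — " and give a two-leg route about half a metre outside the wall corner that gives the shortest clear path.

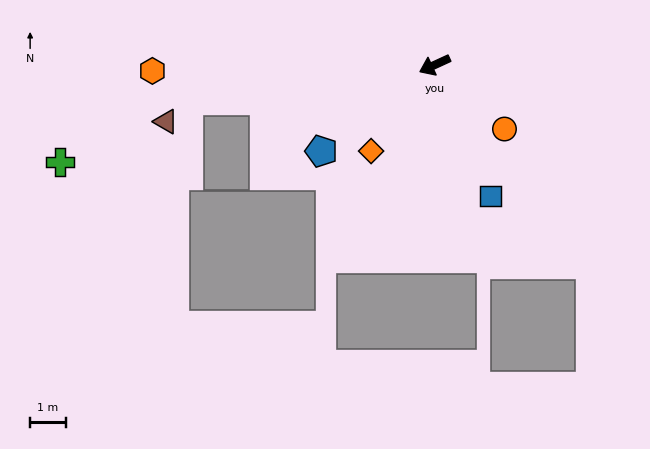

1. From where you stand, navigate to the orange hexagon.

turn right 23°, forward 7.9 m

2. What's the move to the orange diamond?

turn left 29°, forward 3.0 m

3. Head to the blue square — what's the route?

turn left 88°, forward 4.0 m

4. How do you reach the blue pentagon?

turn left 13°, forward 4.0 m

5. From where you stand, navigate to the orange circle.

turn left 113°, forward 2.7 m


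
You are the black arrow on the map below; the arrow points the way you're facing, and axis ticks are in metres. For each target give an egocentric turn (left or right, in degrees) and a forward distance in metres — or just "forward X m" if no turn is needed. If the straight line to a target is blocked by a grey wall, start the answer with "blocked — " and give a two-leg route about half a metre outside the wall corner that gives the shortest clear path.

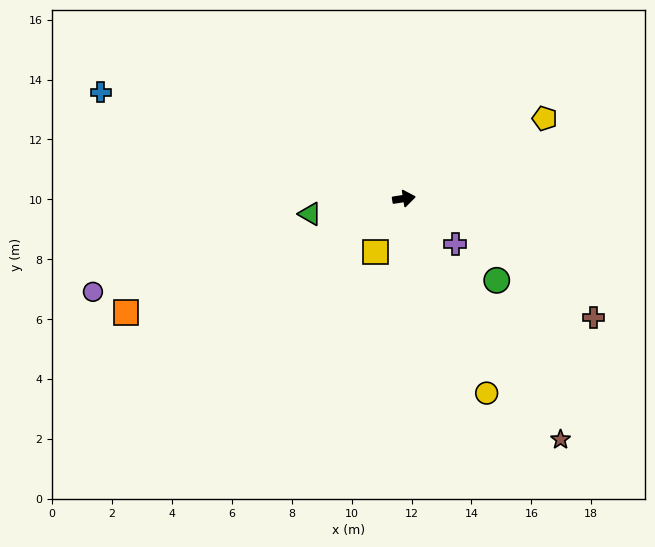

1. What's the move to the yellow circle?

turn right 76°, forward 7.1 m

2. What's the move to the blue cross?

turn left 152°, forward 10.7 m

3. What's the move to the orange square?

turn right 166°, forward 10.0 m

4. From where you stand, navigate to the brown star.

turn right 66°, forward 9.6 m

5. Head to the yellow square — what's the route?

turn right 127°, forward 2.0 m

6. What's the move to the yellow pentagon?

turn left 21°, forward 5.4 m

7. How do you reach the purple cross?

turn right 50°, forward 2.3 m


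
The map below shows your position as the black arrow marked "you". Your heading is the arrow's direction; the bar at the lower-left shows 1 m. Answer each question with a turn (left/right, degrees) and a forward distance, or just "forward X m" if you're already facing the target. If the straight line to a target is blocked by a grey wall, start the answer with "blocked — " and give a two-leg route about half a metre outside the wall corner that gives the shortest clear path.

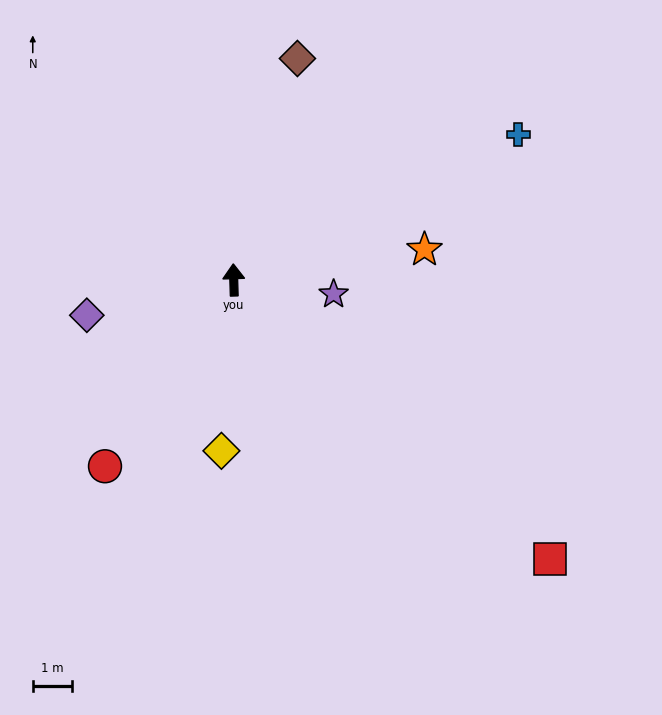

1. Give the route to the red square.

turn right 133°, forward 10.8 m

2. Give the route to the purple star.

turn right 100°, forward 2.6 m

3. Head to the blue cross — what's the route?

turn right 65°, forward 8.2 m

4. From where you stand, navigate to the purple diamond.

turn left 102°, forward 3.9 m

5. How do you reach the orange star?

turn right 83°, forward 4.9 m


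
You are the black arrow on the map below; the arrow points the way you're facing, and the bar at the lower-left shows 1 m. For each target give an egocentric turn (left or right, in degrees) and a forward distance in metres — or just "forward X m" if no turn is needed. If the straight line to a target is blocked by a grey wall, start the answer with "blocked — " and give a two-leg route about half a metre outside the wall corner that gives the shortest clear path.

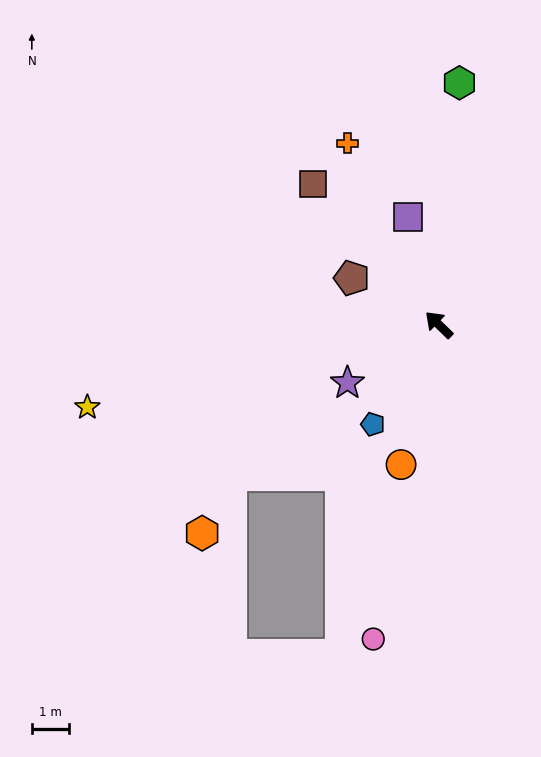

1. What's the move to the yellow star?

turn left 57°, forward 9.7 m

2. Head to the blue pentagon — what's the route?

turn left 101°, forward 3.2 m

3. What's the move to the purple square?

turn right 30°, forward 3.0 m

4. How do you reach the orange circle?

turn left 119°, forward 3.9 m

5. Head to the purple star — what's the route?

turn left 77°, forward 2.9 m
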